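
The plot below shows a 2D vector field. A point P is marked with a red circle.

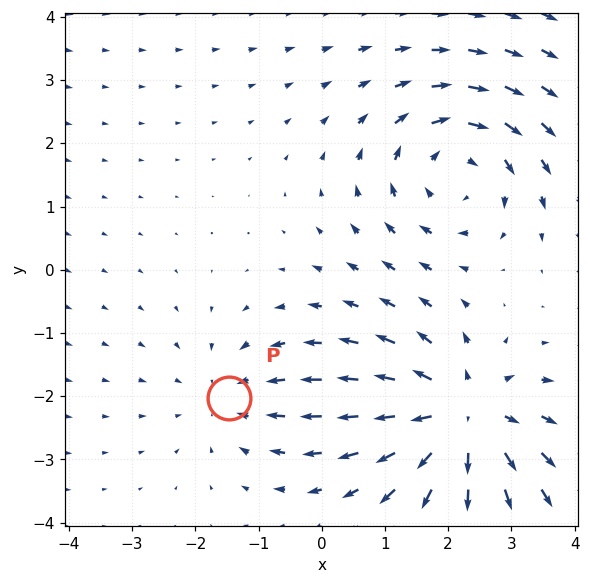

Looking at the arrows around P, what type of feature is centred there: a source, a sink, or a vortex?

At P (-1.5, -2.0) the arrows converge inward. Divergence about -2, curl ≈0 — negative divergence with near-zero curl is a sink.

sink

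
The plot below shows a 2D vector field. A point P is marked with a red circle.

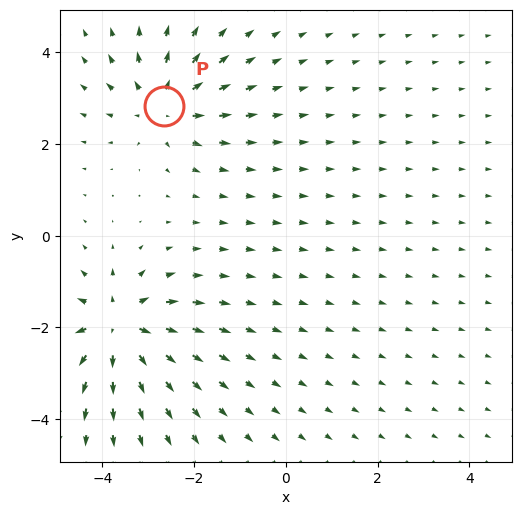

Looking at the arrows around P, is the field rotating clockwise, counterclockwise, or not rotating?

Near P at (-2.7, 2.8) the arrows show no circulation. The curl there is ≈0.

not rotating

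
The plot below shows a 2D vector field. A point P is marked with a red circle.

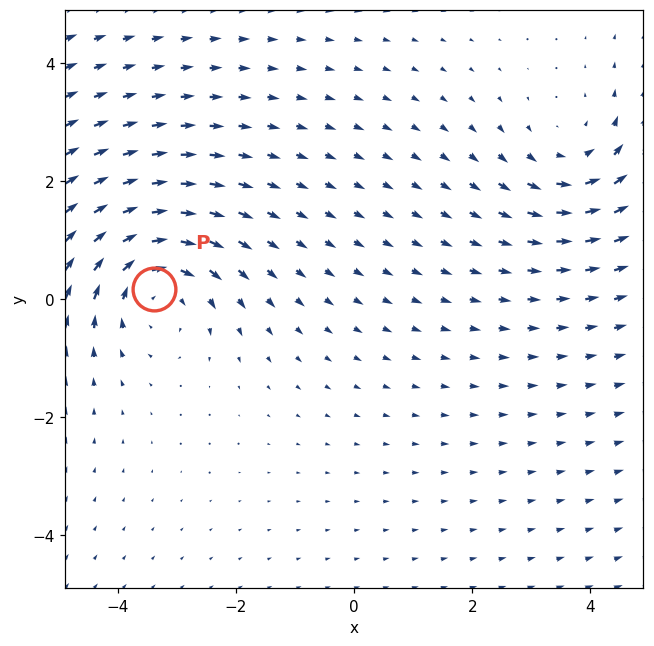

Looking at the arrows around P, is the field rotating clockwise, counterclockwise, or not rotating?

Near P at (-3.4, 0.2) the arrows circulate clockwise. The curl (z-component) there is about -4; negative curl means clockwise rotation.

clockwise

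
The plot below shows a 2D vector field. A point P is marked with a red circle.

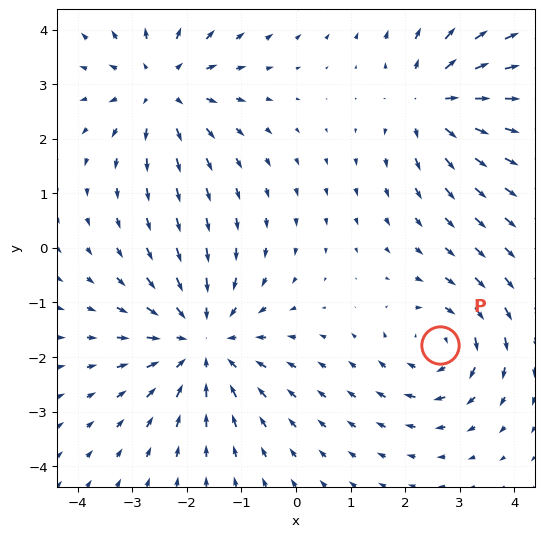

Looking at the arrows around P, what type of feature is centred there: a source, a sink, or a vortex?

At P (2.6, -1.8) the arrows circulate clockwise. Divergence ≈0, curl about -4 — near-zero divergence with nonzero curl is a vortex.

vortex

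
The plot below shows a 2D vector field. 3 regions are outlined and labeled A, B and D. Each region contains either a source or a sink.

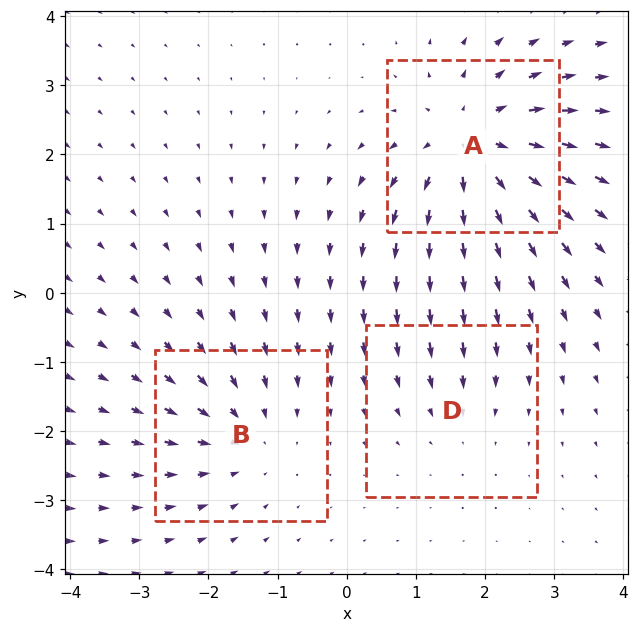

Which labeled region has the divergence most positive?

Divergence at each region's feature centre — A: about +5, B: about -3, D: about -2. Region A is most positive.

A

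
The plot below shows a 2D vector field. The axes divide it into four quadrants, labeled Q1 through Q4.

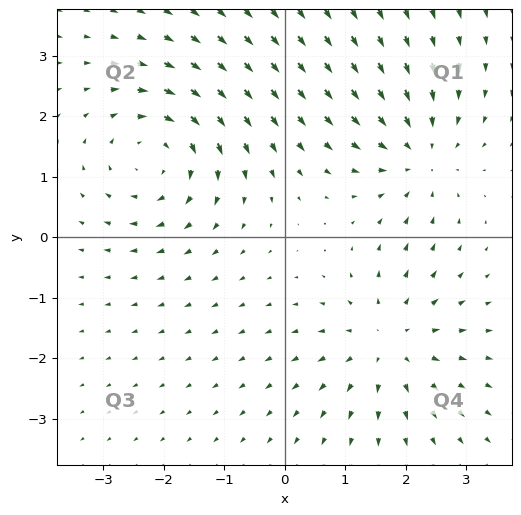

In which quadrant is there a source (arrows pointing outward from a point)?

The source sits at approximately (1.7, -1.7), which lies in quadrant Q4. The divergence there is about +3, positive as expected for a source.

Q4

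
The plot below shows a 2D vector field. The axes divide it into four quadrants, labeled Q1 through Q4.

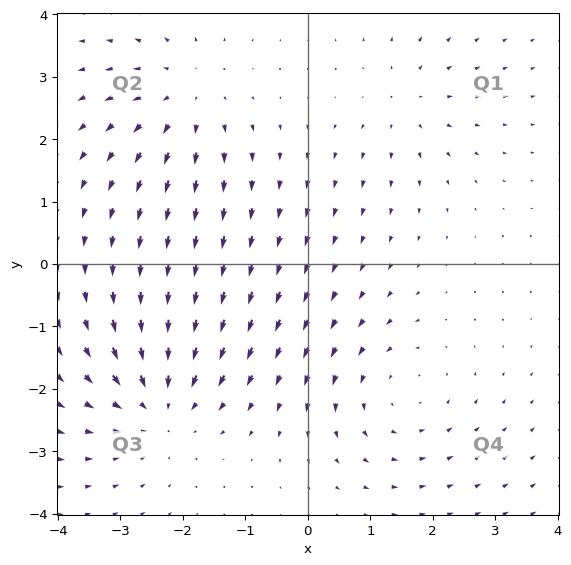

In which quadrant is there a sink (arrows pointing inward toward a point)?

The sink sits at approximately (-2.4, -2.2), which lies in quadrant Q3. The divergence there is about -5, negative as expected for a sink.

Q3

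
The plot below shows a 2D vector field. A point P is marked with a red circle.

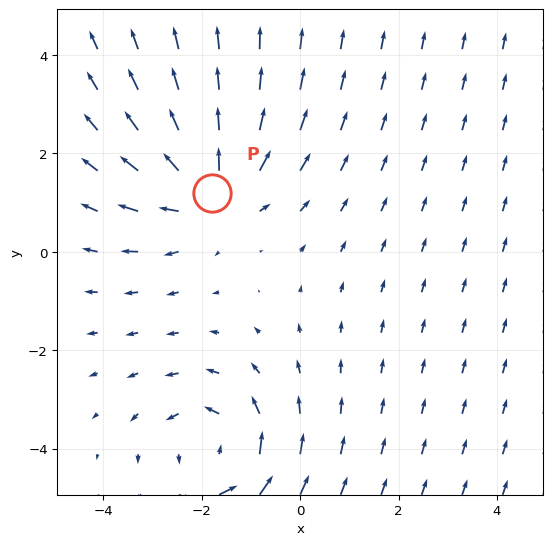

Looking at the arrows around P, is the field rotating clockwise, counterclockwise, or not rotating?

Near P at (-1.8, 1.2) the arrows show no circulation. The curl there is ≈0.

not rotating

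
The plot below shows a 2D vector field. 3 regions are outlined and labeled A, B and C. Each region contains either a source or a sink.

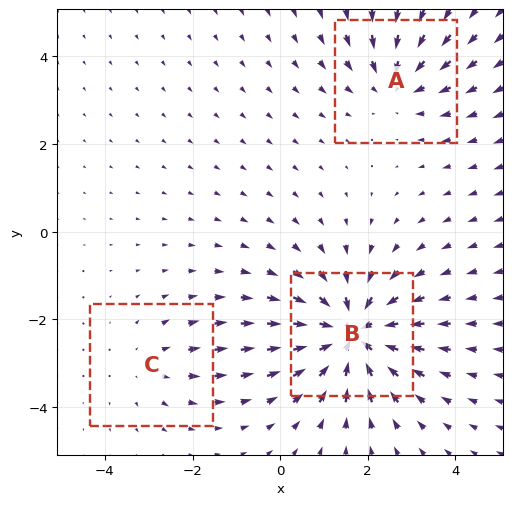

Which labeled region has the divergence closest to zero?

C

Divergence at each region's feature centre — A: about -3, B: about -5, C: about +2. Region C is closest to zero.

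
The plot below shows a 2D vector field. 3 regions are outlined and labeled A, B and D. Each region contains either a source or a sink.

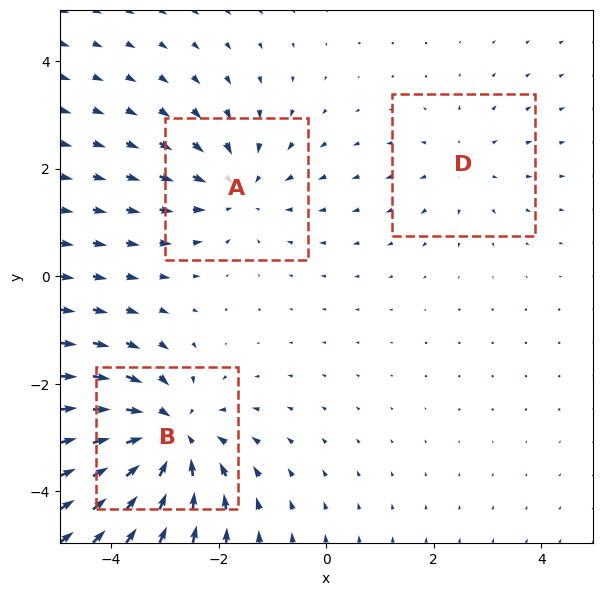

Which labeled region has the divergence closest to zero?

D

Divergence at each region's feature centre — A: about -3, B: about -5, D: about +2. Region D is closest to zero.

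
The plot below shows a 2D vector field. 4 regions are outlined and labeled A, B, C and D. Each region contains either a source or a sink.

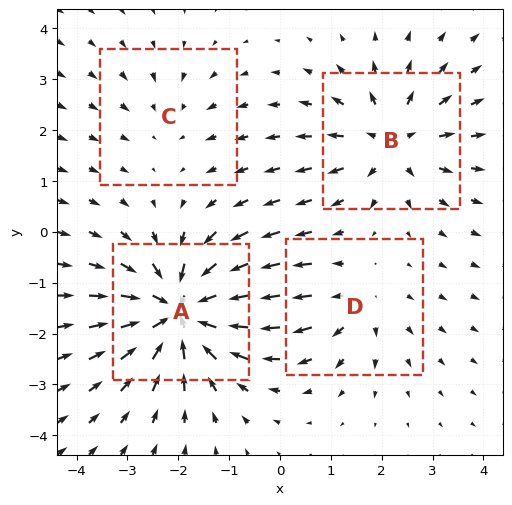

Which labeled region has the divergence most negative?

A

Divergence at each region's feature centre — A: about -7, B: about +5, C: about -2, D: about +3. Region A is most negative.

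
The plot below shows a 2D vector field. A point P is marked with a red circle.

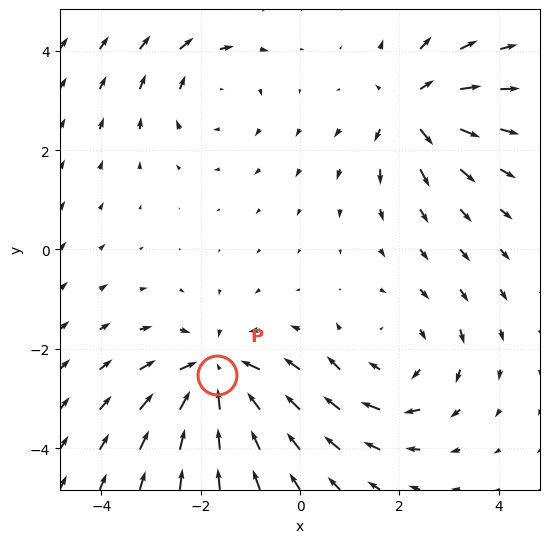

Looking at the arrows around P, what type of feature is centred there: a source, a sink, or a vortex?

sink

At P (-1.7, -2.5) the arrows converge inward. Divergence about -5, curl ≈0 — negative divergence with near-zero curl is a sink.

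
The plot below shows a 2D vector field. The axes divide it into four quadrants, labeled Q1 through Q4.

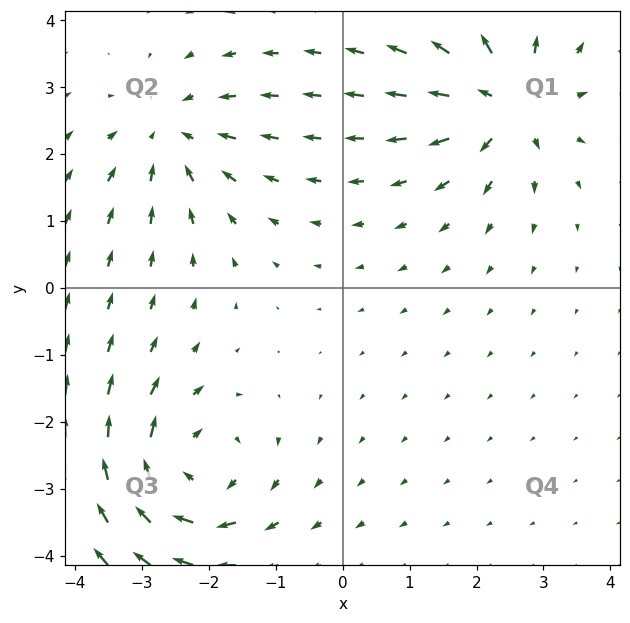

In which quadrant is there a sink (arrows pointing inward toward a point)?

Q2

The sink sits at approximately (-2.5, 2.3), which lies in quadrant Q2. The divergence there is about -4, negative as expected for a sink.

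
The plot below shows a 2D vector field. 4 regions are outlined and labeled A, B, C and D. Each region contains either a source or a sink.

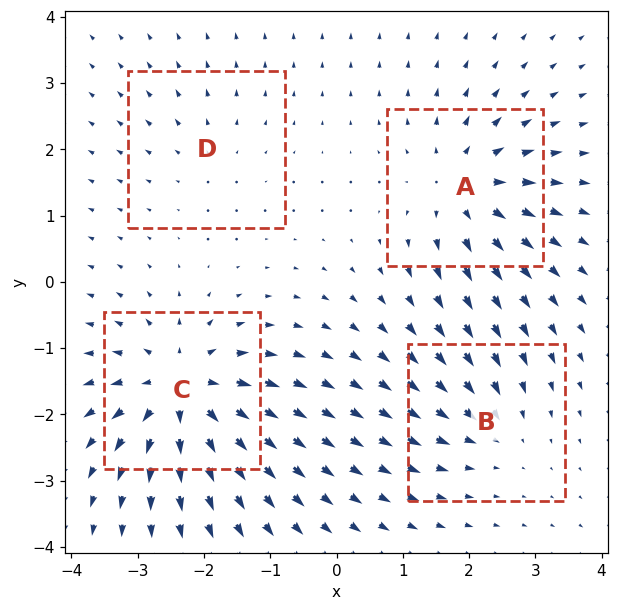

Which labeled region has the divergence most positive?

Divergence at each region's feature centre — A: about +7, B: about -4, C: about +9, D: about +3. Region C is most positive.

C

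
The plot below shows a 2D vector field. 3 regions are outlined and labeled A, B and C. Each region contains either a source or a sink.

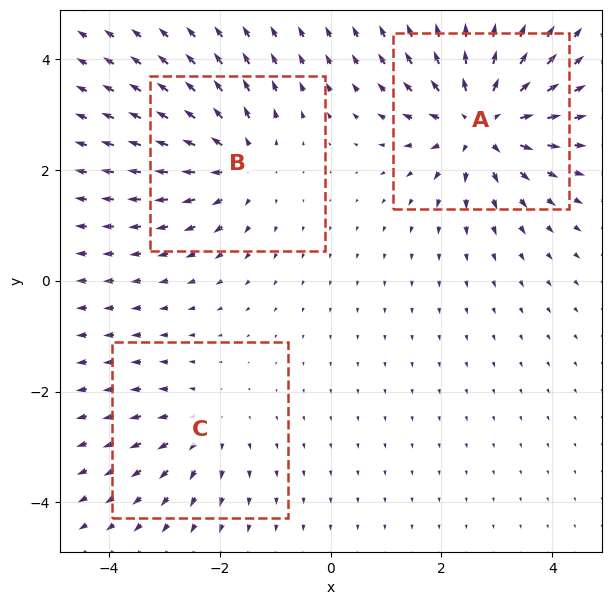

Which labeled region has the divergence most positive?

Divergence at each region's feature centre — A: about +5, B: about +3, C: about +2. Region A is most positive.

A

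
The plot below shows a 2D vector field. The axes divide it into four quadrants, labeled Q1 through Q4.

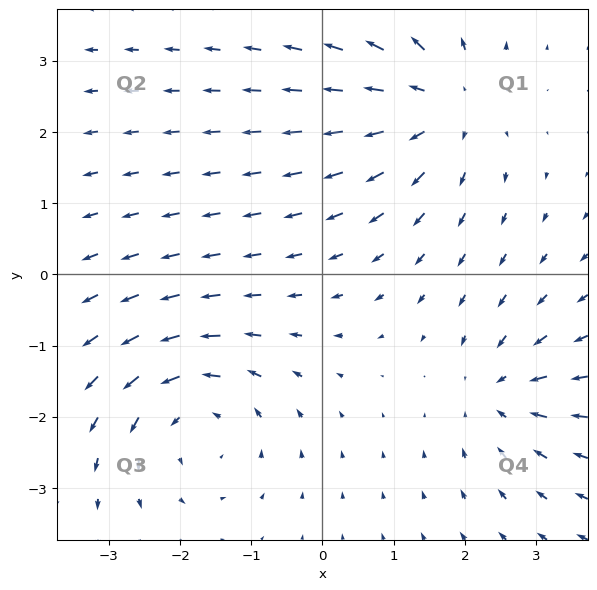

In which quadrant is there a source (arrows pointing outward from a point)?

Q1

The source sits at approximately (1.7, 2.4), which lies in quadrant Q1. The divergence there is about +4, positive as expected for a source.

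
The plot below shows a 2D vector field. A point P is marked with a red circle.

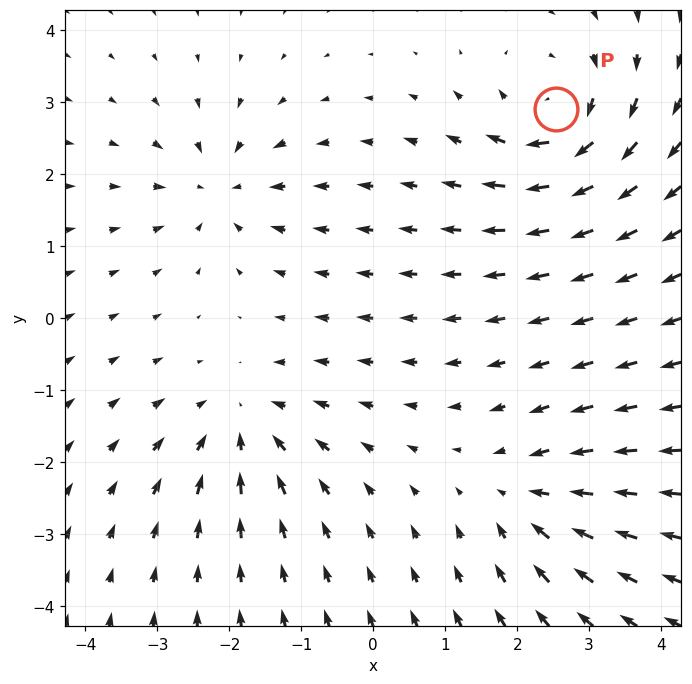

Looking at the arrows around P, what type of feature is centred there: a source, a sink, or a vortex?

vortex

At P (2.5, 2.9) the arrows circulate clockwise. Divergence ≈0, curl about -6 — near-zero divergence with nonzero curl is a vortex.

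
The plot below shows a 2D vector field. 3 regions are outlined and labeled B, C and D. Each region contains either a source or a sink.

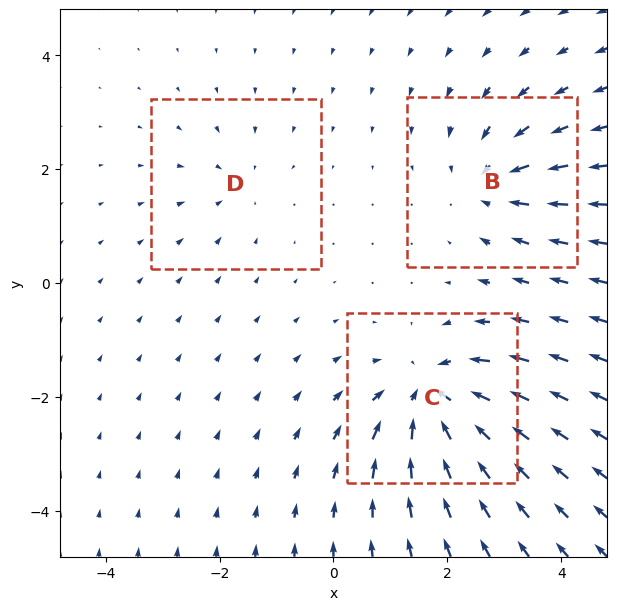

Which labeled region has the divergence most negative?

Divergence at each region's feature centre — B: about -4, C: about -6, D: about -2. Region C is most negative.

C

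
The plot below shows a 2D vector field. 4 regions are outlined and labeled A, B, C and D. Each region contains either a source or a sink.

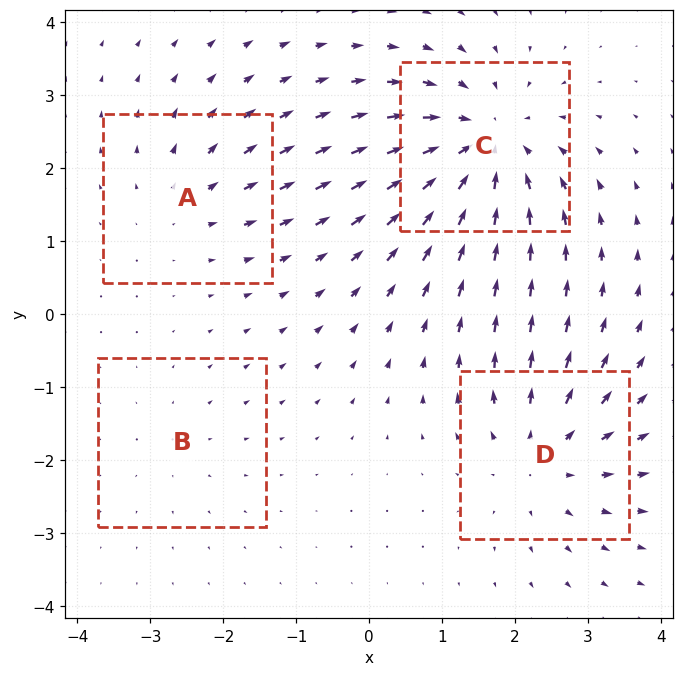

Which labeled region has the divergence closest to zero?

B

Divergence at each region's feature centre — A: about +3, B: about +2, C: about -7, D: about +5. Region B is closest to zero.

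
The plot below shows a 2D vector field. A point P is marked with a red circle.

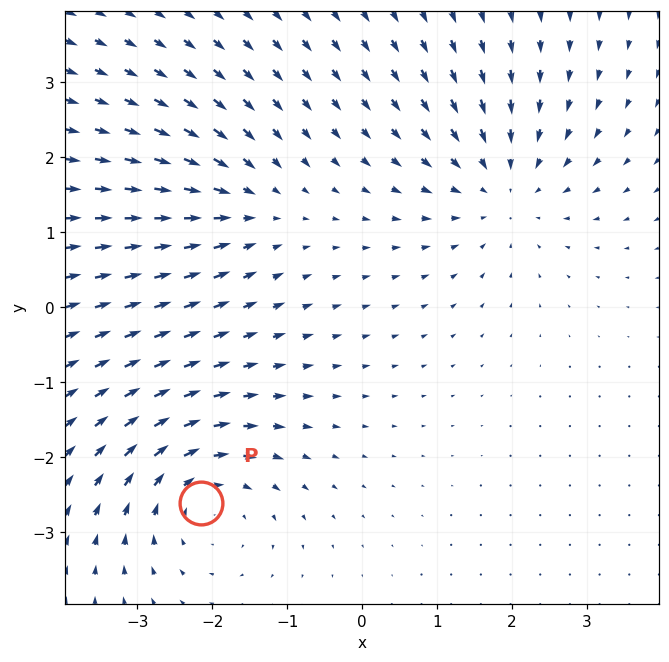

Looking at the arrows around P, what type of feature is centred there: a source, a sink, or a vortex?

vortex

At P (-2.1, -2.6) the arrows circulate clockwise. Divergence ≈0, curl about -4 — near-zero divergence with nonzero curl is a vortex.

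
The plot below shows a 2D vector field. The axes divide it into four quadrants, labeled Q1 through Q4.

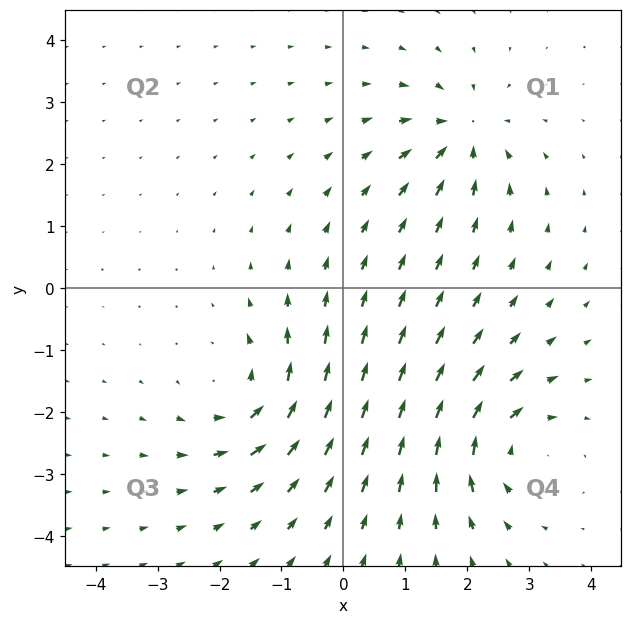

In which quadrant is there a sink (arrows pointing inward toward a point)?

The sink sits at approximately (1.9, 2.5), which lies in quadrant Q1. The divergence there is about -6, negative as expected for a sink.

Q1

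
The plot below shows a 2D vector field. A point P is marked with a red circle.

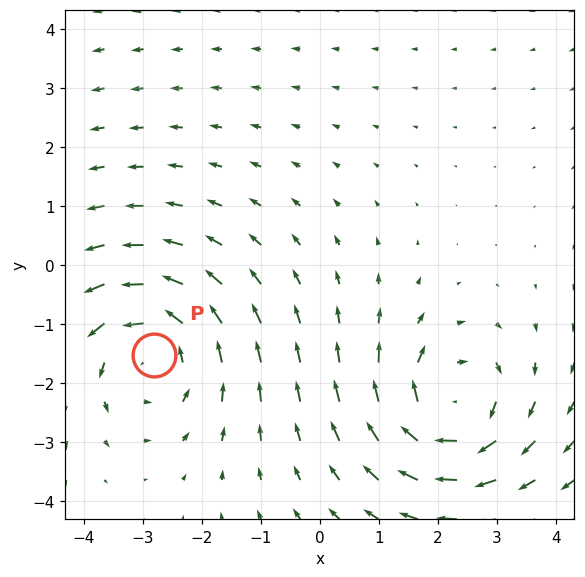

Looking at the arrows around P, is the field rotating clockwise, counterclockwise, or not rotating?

counterclockwise

Near P at (-2.8, -1.5) the arrows circulate counterclockwise. The curl (z-component) there is about +4; positive curl means counterclockwise rotation.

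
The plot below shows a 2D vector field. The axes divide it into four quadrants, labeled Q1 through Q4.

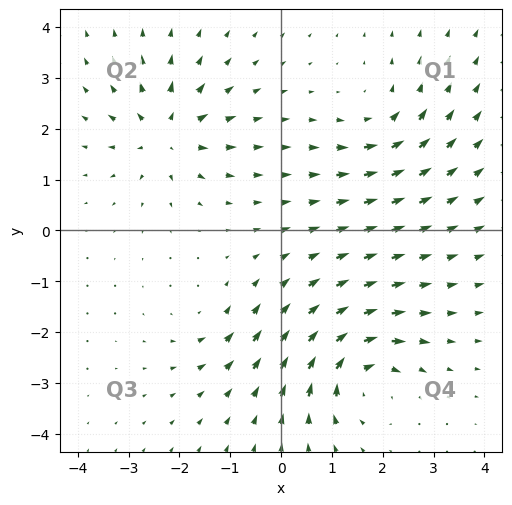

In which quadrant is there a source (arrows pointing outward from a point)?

The source sits at approximately (-2.3, 1.9), which lies in quadrant Q2. The divergence there is about +6, positive as expected for a source.

Q2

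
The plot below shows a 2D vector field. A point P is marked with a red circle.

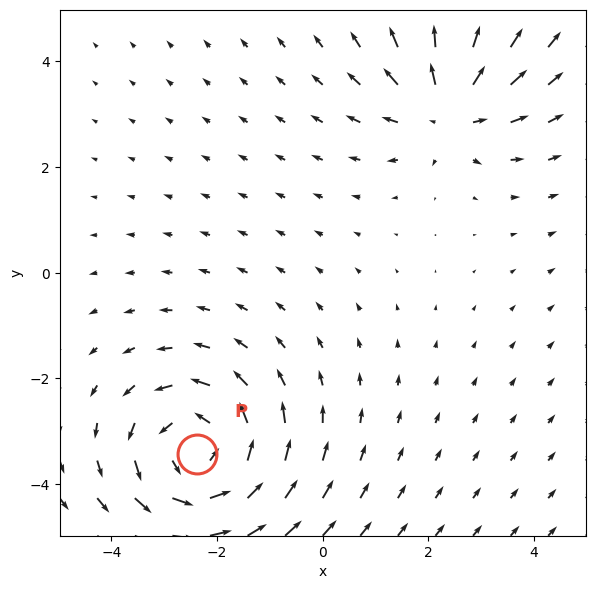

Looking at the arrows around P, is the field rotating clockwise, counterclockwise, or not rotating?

counterclockwise

Near P at (-2.4, -3.4) the arrows circulate counterclockwise. The curl (z-component) there is about +3; positive curl means counterclockwise rotation.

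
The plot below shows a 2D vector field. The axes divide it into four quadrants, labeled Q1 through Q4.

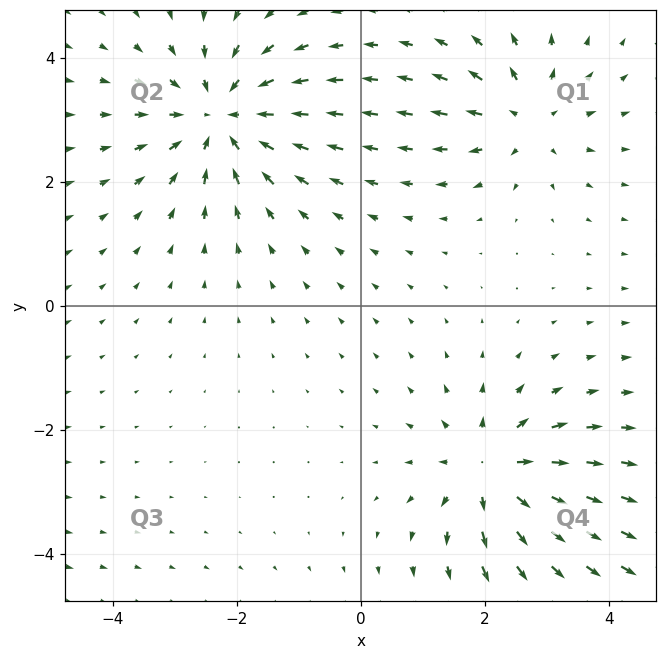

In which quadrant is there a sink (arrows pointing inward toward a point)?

Q2

The sink sits at approximately (-2.2, 3.0), which lies in quadrant Q2. The divergence there is about -4, negative as expected for a sink.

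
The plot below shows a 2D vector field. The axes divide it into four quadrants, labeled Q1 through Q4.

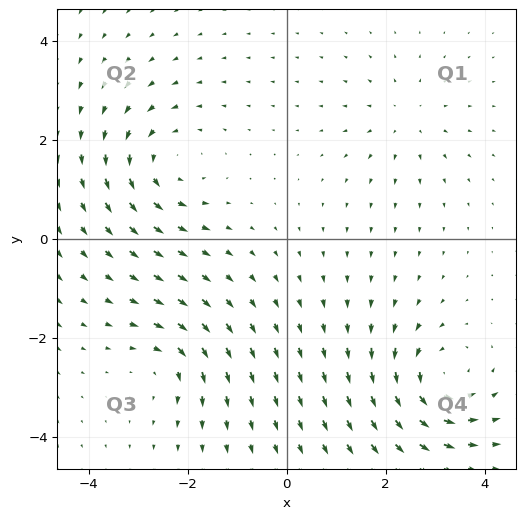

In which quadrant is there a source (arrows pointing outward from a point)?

The source sits at approximately (2.4, 2.4), which lies in quadrant Q1. The divergence there is about +3, positive as expected for a source.

Q1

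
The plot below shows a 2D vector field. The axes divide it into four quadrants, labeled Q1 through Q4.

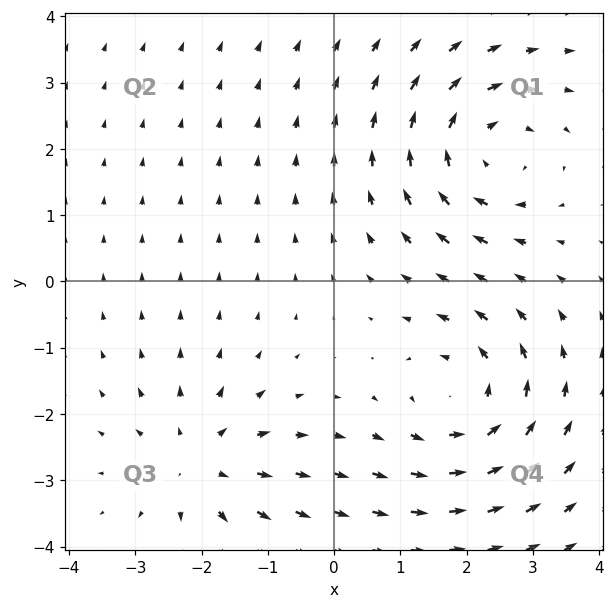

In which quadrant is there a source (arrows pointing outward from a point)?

The source sits at approximately (-2.0, -2.7), which lies in quadrant Q3. The divergence there is about +3, positive as expected for a source.

Q3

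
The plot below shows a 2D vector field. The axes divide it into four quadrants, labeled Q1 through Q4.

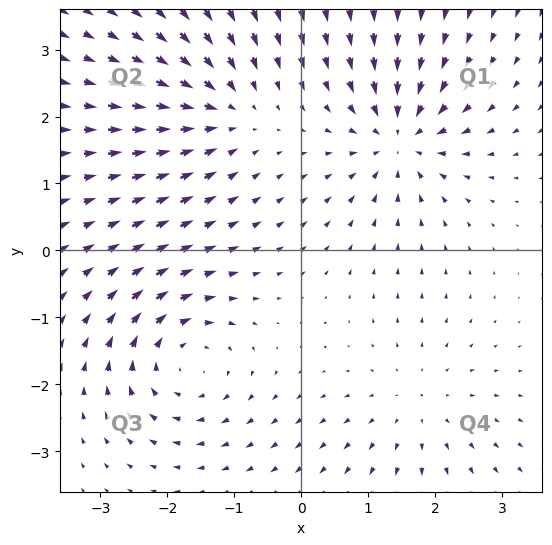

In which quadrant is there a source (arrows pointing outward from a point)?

Q4

The source sits at approximately (1.7, -2.3), which lies in quadrant Q4. The divergence there is about +3, positive as expected for a source.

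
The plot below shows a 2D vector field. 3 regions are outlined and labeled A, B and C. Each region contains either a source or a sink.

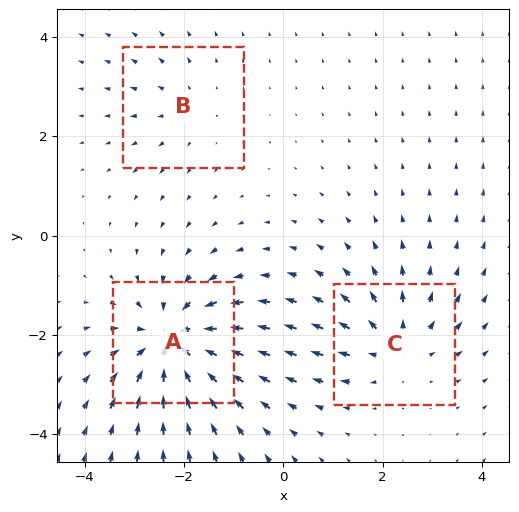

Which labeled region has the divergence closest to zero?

B

Divergence at each region's feature centre — A: about -5, B: about +2, C: about +3. Region B is closest to zero.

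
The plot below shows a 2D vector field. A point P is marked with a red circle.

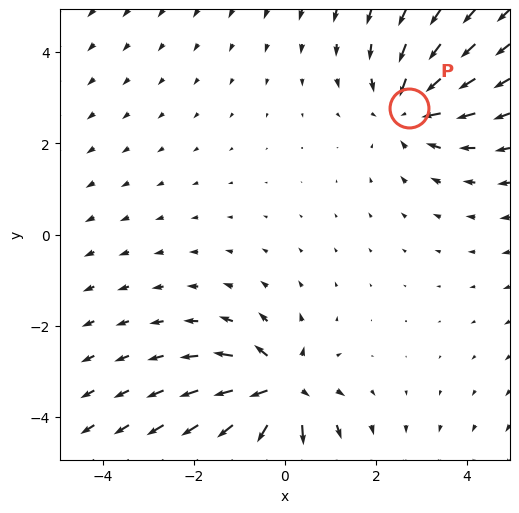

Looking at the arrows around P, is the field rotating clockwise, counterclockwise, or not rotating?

Near P at (2.7, 2.8) the arrows show no circulation. The curl there is ≈0.

not rotating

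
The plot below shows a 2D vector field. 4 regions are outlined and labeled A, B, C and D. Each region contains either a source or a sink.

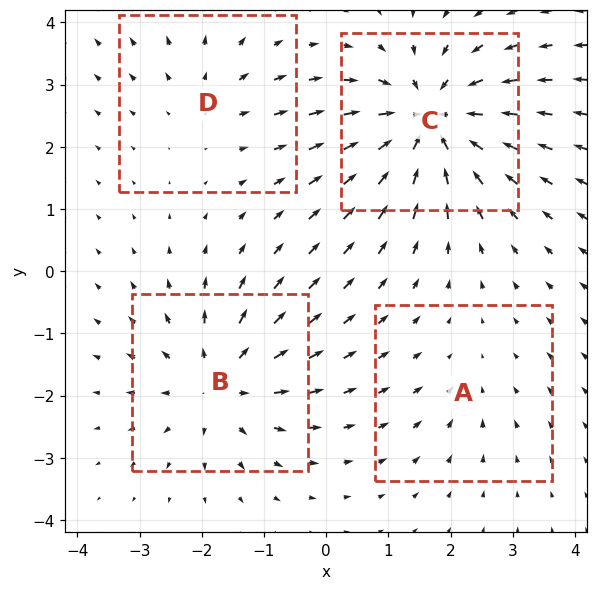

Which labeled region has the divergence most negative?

C

Divergence at each region's feature centre — A: about -2, B: about +5, C: about -7, D: about +3. Region C is most negative.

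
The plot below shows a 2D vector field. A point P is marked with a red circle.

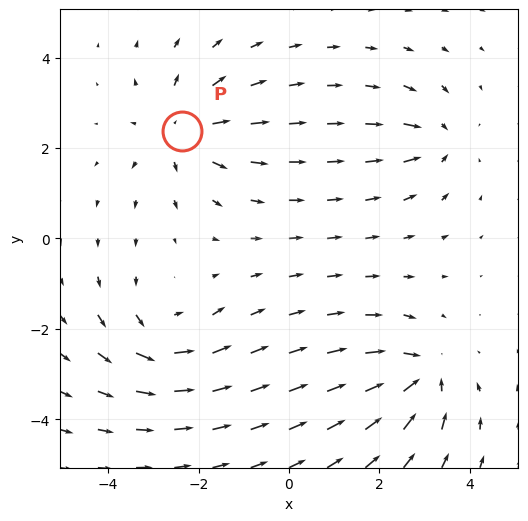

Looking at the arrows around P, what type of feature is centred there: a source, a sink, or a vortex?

source

At P (-2.4, 2.4) the arrows spread outward. Divergence about +4, curl ≈0 — positive divergence with near-zero curl is a source.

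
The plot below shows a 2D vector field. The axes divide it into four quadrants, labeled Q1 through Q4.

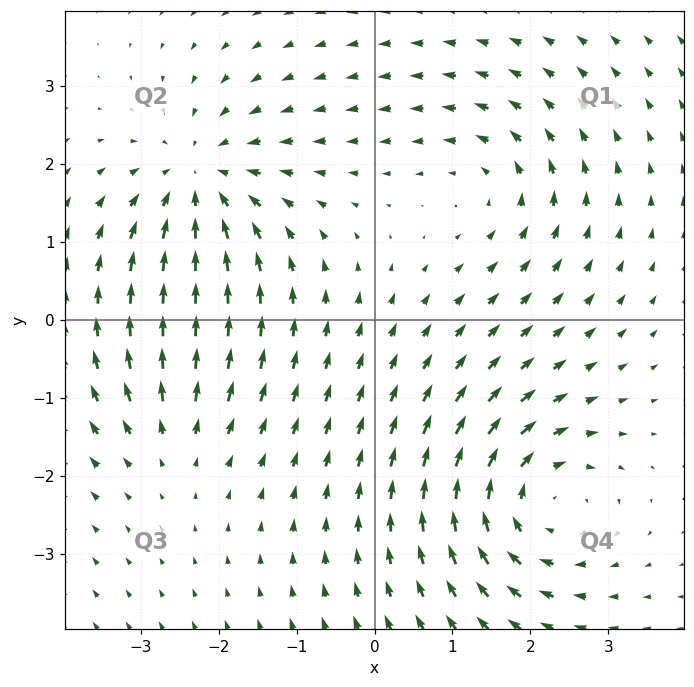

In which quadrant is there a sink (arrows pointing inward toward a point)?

The sink sits at approximately (-2.2, 1.8), which lies in quadrant Q2. The divergence there is about -5, negative as expected for a sink.

Q2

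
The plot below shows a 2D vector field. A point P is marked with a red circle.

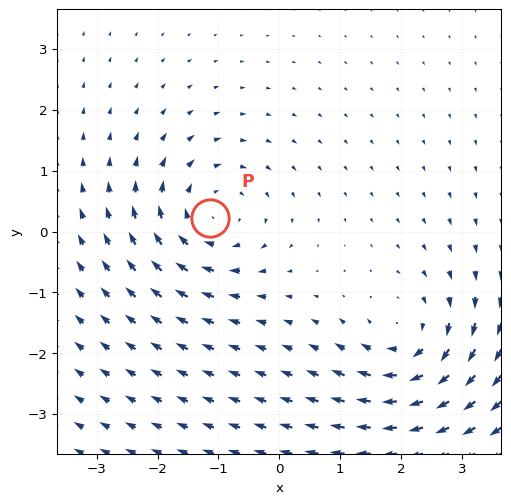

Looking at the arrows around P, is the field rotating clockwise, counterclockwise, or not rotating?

Near P at (-1.1, 0.2) the arrows circulate clockwise. The curl (z-component) there is about -5; negative curl means clockwise rotation.

clockwise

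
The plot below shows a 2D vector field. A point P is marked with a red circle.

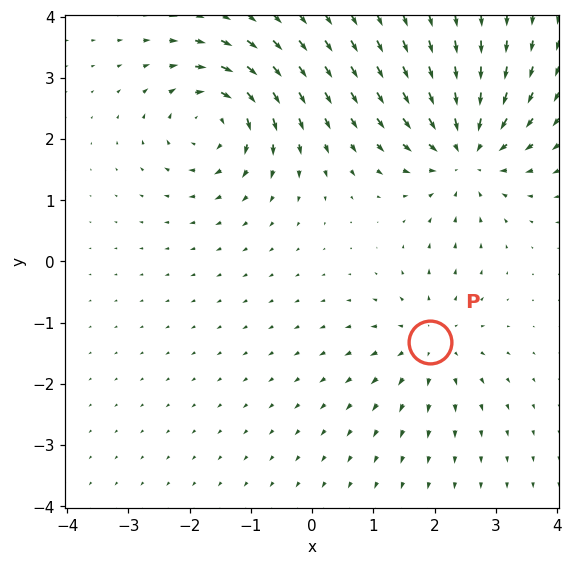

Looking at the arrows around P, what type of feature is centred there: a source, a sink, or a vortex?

At P (1.9, -1.3) the arrows spread outward. Divergence about +3, curl ≈0 — positive divergence with near-zero curl is a source.

source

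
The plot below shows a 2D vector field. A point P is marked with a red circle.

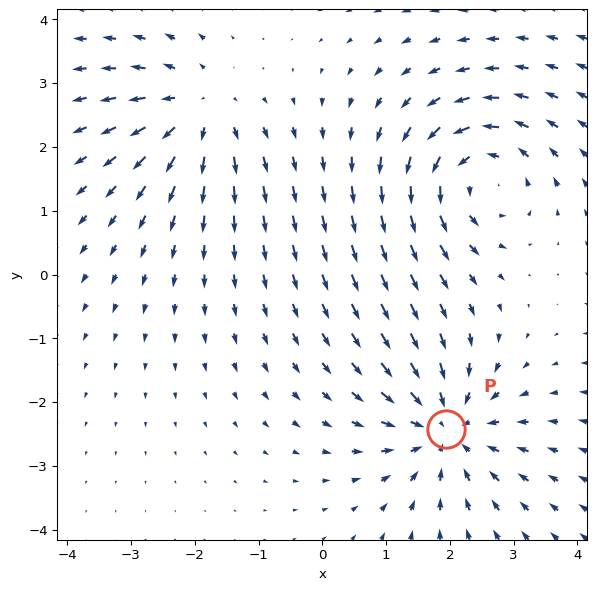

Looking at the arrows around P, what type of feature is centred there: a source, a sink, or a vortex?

At P (1.9, -2.4) the arrows converge inward. Divergence about -6, curl ≈0 — negative divergence with near-zero curl is a sink.

sink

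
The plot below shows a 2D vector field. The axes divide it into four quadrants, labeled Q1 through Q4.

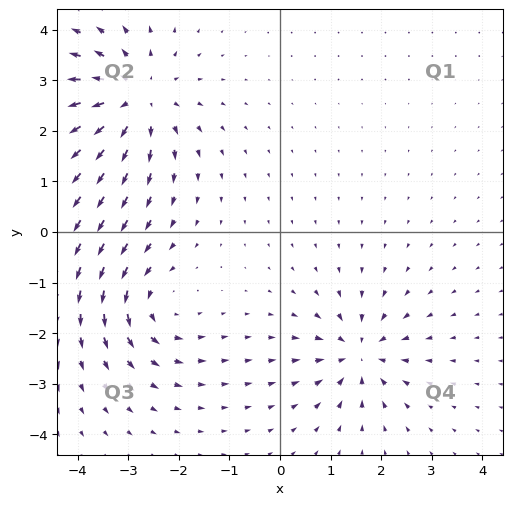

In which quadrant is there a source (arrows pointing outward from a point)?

Q2

The source sits at approximately (-2.8, 2.6), which lies in quadrant Q2. The divergence there is about +4, positive as expected for a source.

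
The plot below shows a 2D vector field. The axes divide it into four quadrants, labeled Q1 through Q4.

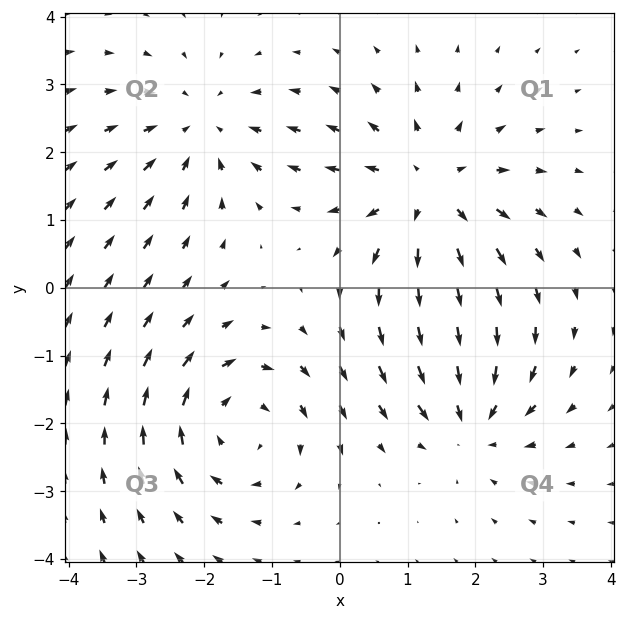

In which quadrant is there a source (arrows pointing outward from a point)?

Q1

The source sits at approximately (1.3, 1.4), which lies in quadrant Q1. The divergence there is about +4, positive as expected for a source.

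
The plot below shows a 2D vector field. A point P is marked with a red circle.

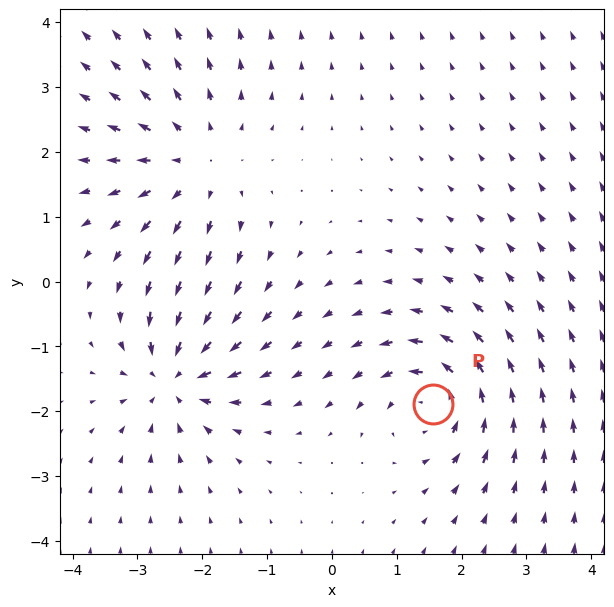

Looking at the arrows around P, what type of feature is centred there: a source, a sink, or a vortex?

At P (1.6, -1.9) the arrows circulate counterclockwise. Divergence ≈0, curl about +4 — near-zero divergence with nonzero curl is a vortex.

vortex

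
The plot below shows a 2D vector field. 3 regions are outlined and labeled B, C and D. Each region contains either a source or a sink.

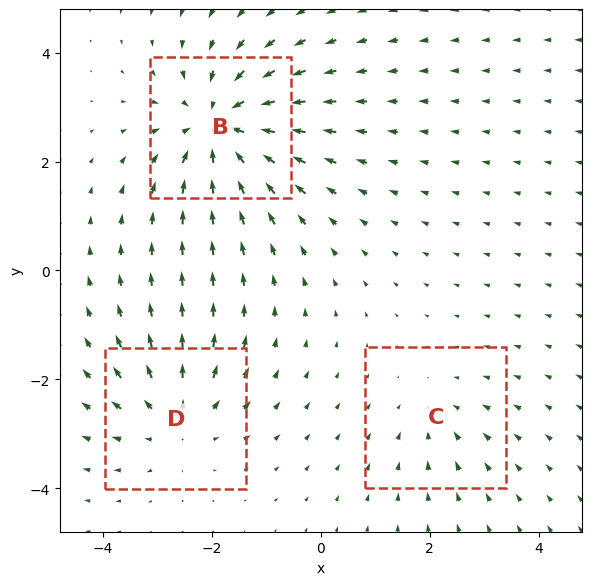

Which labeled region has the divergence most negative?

Divergence at each region's feature centre — B: about -5, C: about -2, D: about +3. Region B is most negative.

B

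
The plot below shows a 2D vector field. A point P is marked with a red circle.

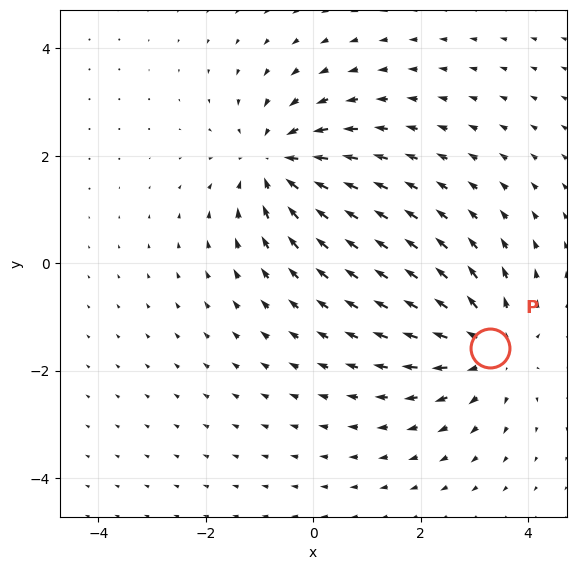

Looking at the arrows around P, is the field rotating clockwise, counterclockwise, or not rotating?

Near P at (3.3, -1.6) the arrows show no circulation. The curl there is ≈0.

not rotating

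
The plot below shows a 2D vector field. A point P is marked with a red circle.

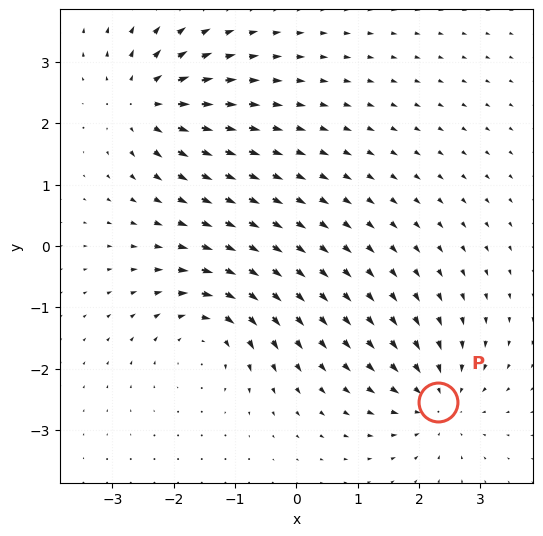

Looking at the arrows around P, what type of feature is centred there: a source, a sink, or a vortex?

At P (2.3, -2.5) the arrows converge inward. Divergence about -5, curl ≈0 — negative divergence with near-zero curl is a sink.

sink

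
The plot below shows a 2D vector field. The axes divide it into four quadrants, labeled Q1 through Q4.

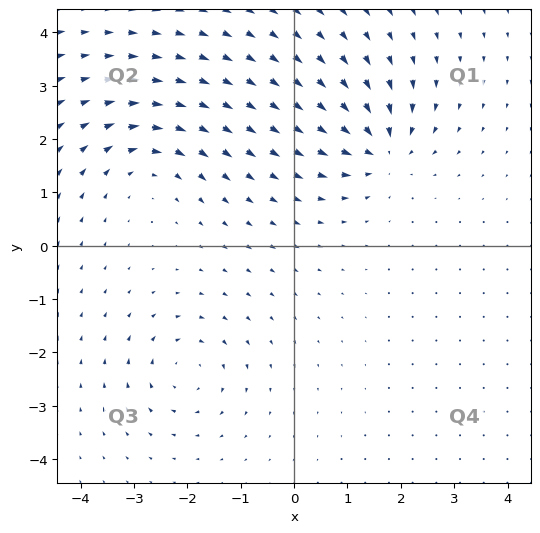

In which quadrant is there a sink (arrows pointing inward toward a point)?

The sink sits at approximately (1.6, 1.8), which lies in quadrant Q1. The divergence there is about -6, negative as expected for a sink.

Q1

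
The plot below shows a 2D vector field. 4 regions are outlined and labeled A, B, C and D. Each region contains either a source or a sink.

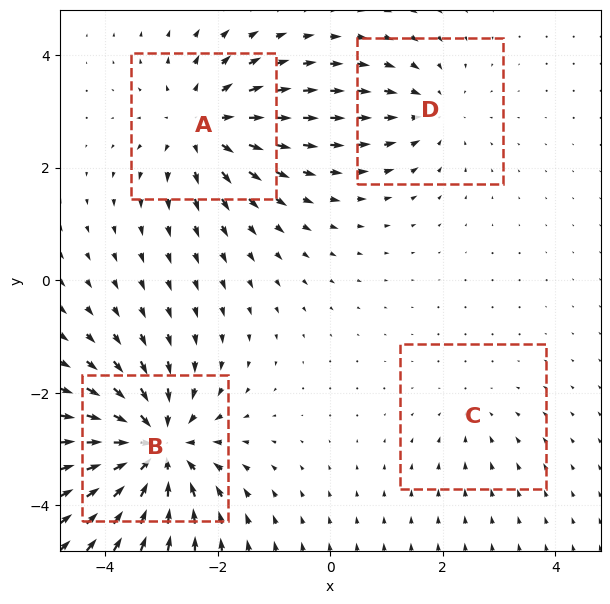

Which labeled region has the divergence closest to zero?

C

Divergence at each region's feature centre — A: about +5, B: about -7, C: about -2, D: about -3. Region C is closest to zero.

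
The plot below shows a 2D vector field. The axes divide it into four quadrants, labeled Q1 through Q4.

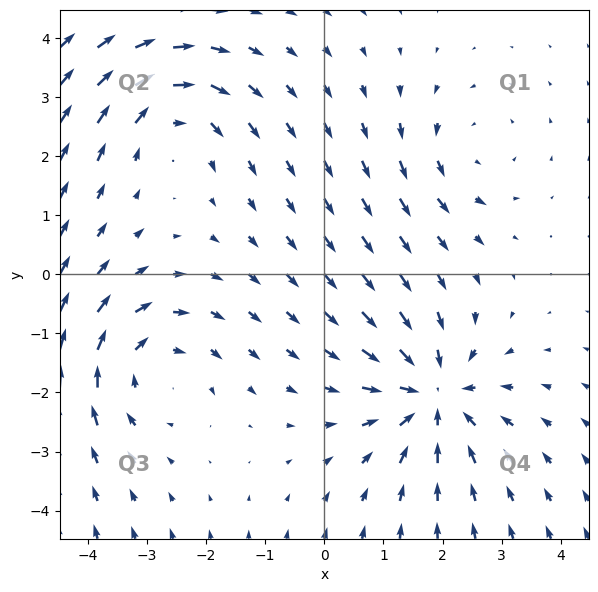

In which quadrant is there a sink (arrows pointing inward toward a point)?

The sink sits at approximately (1.8, -2.0), which lies in quadrant Q4. The divergence there is about -5, negative as expected for a sink.

Q4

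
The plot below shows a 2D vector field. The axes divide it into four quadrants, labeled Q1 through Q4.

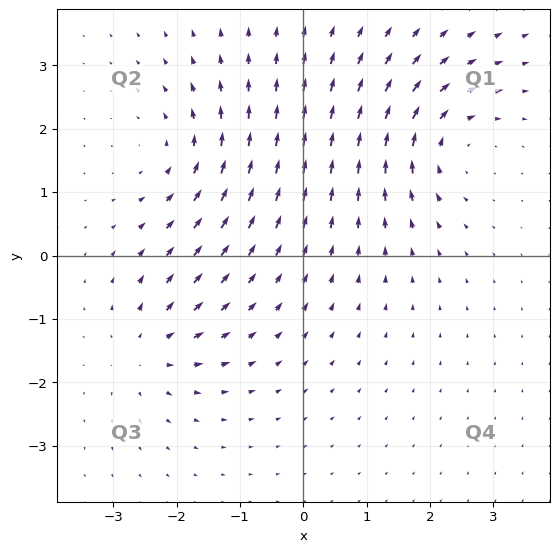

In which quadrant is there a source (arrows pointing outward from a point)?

Q3

The source sits at approximately (-2.5, -1.5), which lies in quadrant Q3. The divergence there is about +4, positive as expected for a source.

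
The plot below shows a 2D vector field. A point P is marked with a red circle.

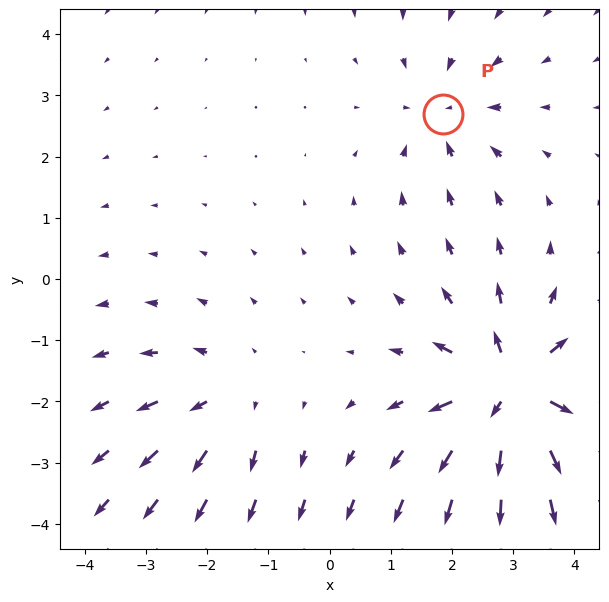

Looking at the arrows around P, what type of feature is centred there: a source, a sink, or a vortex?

sink

At P (1.8, 2.7) the arrows converge inward. Divergence about -3, curl ≈0 — negative divergence with near-zero curl is a sink.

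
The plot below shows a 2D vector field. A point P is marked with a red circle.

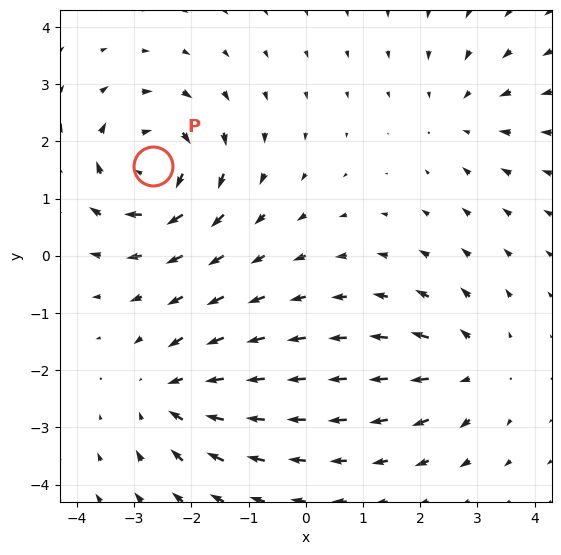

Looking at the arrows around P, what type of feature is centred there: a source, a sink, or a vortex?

vortex

At P (-2.7, 1.6) the arrows circulate clockwise. Divergence ≈0, curl about -5 — near-zero divergence with nonzero curl is a vortex.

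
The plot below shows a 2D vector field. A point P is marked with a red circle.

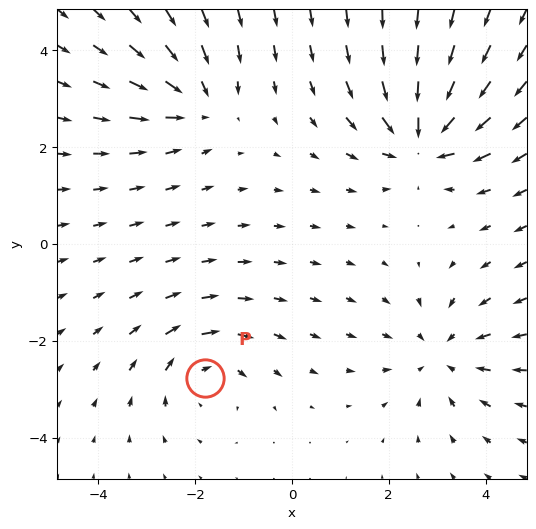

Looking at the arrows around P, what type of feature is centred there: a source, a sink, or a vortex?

vortex

At P (-1.8, -2.8) the arrows circulate clockwise. Divergence ≈0, curl about -4 — near-zero divergence with nonzero curl is a vortex.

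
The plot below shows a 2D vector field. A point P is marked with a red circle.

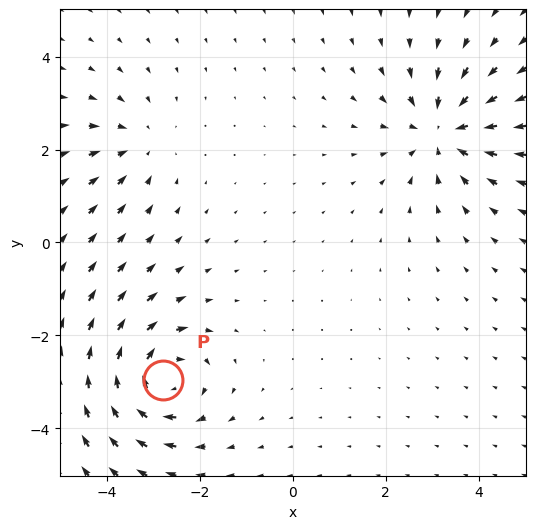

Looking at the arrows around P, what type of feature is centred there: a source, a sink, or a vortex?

At P (-2.8, -3.0) the arrows circulate clockwise. Divergence ≈0, curl about -5 — near-zero divergence with nonzero curl is a vortex.

vortex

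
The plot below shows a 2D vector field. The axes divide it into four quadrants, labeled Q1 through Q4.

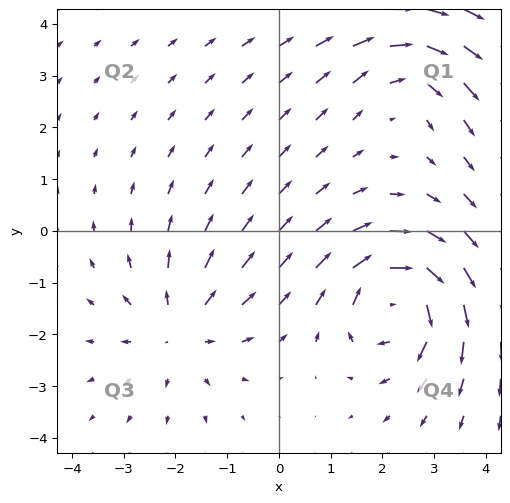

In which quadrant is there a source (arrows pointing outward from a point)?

The source sits at approximately (-1.9, -1.9), which lies in quadrant Q3. The divergence there is about +3, positive as expected for a source.

Q3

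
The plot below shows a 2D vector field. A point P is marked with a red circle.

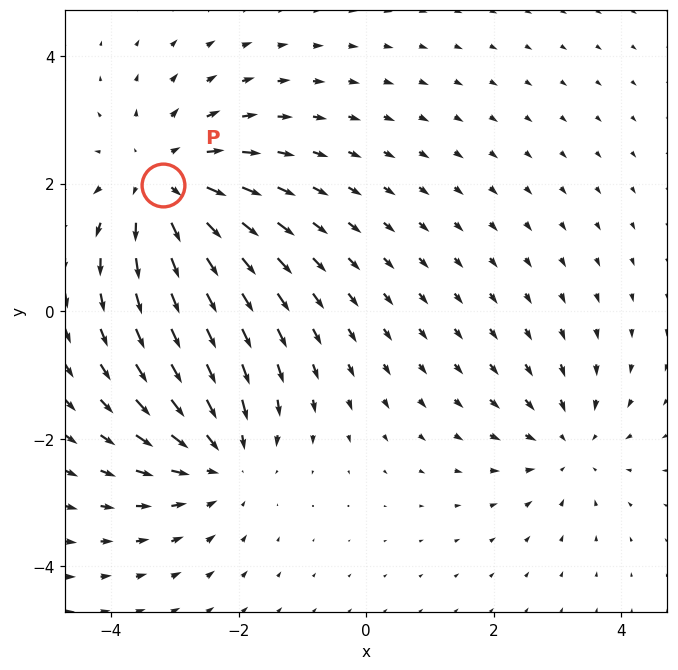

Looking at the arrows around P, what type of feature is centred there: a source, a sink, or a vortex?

At P (-3.2, 2.0) the arrows spread outward. Divergence about +4, curl ≈0 — positive divergence with near-zero curl is a source.

source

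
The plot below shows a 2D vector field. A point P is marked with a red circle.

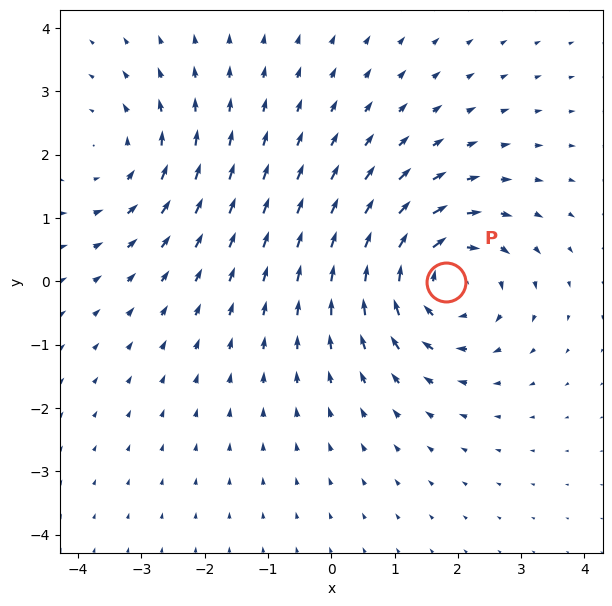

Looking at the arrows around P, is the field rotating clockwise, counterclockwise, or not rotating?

clockwise

Near P at (1.8, -0.0) the arrows circulate clockwise. The curl (z-component) there is about -5; negative curl means clockwise rotation.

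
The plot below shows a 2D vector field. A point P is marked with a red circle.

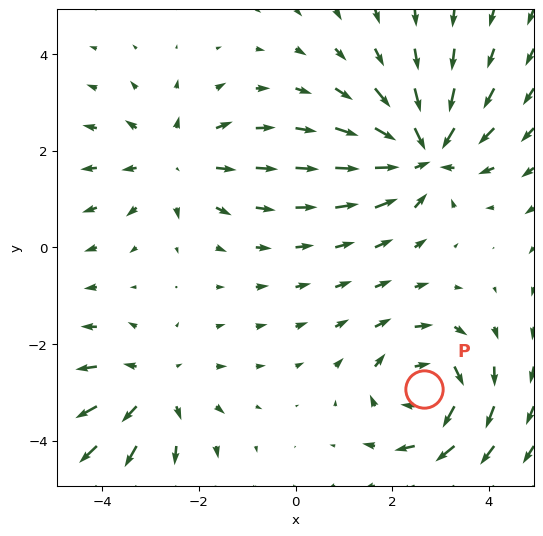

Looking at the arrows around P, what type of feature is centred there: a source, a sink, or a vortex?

vortex

At P (2.7, -2.9) the arrows circulate clockwise. Divergence ≈0, curl about -4 — near-zero divergence with nonzero curl is a vortex.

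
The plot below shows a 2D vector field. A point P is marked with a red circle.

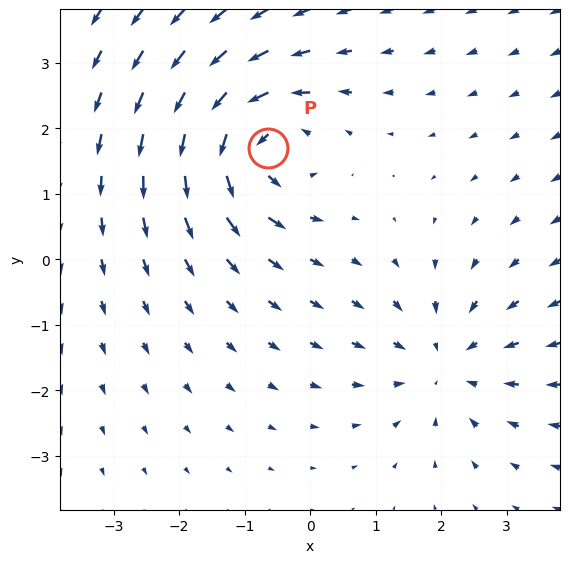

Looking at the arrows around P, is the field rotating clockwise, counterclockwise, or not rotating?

counterclockwise

Near P at (-0.6, 1.7) the arrows circulate counterclockwise. The curl (z-component) there is about +4; positive curl means counterclockwise rotation.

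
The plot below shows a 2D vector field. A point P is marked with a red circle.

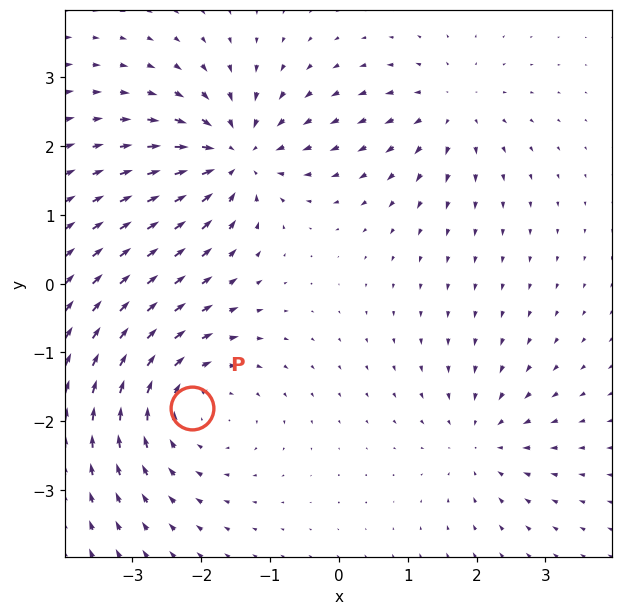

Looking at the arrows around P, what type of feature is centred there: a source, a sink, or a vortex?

vortex

At P (-2.1, -1.8) the arrows circulate clockwise. Divergence ≈0, curl about -4 — near-zero divergence with nonzero curl is a vortex.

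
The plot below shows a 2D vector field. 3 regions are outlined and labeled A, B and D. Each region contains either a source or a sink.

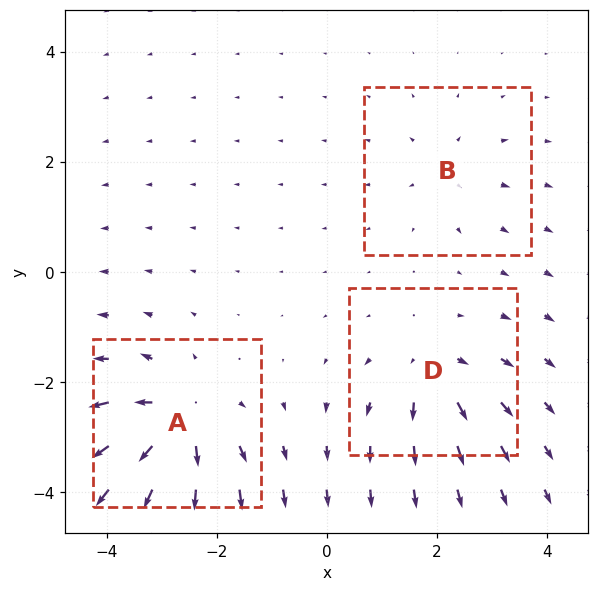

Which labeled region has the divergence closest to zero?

Divergence at each region's feature centre — A: about +6, B: about +2, D: about +4. Region B is closest to zero.

B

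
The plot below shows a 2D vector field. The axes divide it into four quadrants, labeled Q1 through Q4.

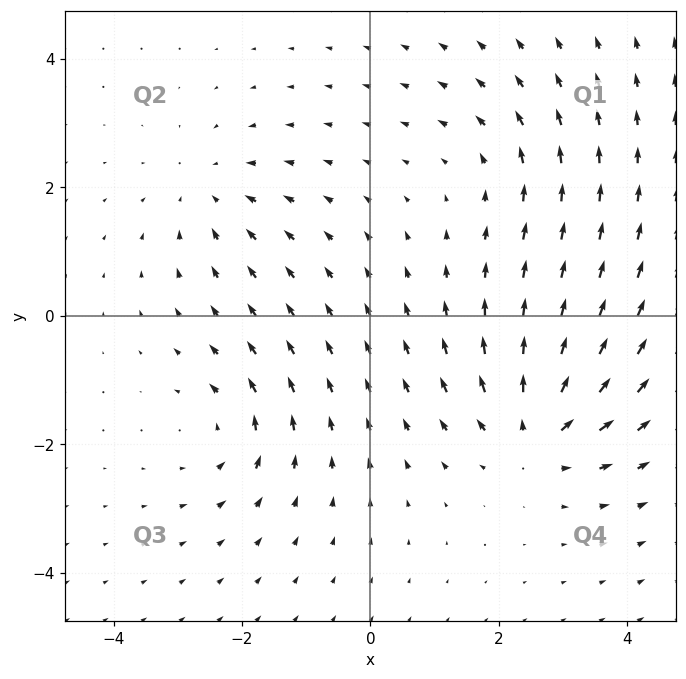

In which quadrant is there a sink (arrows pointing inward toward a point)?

Q2

The sink sits at approximately (-2.5, 1.9), which lies in quadrant Q2. The divergence there is about -3, negative as expected for a sink.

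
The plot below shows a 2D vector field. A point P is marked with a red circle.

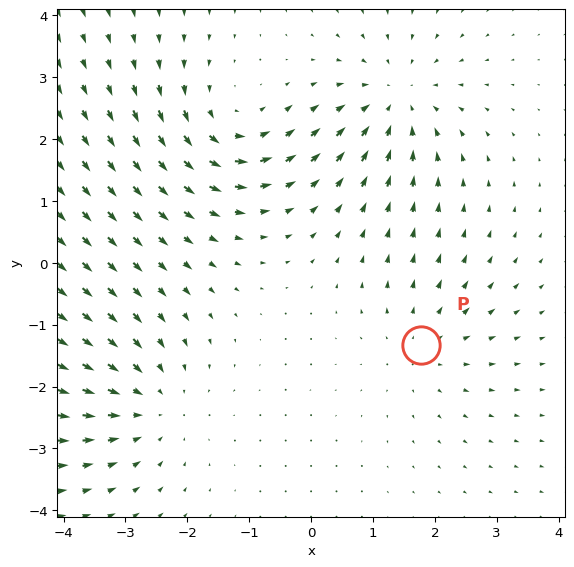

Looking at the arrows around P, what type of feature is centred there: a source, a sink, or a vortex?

At P (1.8, -1.3) the arrows spread outward. Divergence about +2, curl ≈0 — positive divergence with near-zero curl is a source.

source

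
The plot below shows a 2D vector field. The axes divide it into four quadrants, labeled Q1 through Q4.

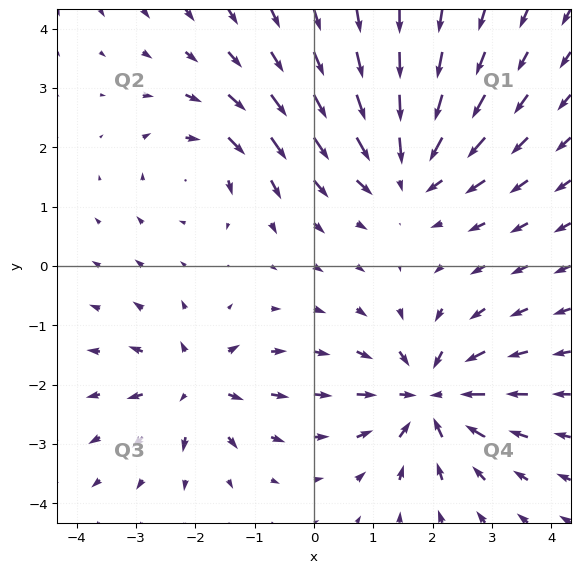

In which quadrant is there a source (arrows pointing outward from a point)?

Q3

The source sits at approximately (-2.0, -2.0), which lies in quadrant Q3. The divergence there is about +5, positive as expected for a source.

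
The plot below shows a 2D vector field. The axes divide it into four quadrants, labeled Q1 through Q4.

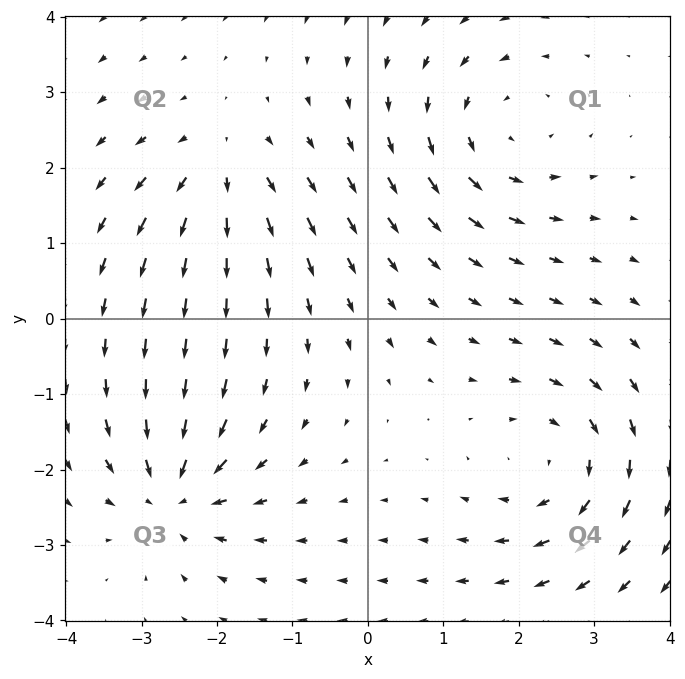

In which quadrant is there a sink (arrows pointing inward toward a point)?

Q3

The sink sits at approximately (-2.6, -2.3), which lies in quadrant Q3. The divergence there is about -5, negative as expected for a sink.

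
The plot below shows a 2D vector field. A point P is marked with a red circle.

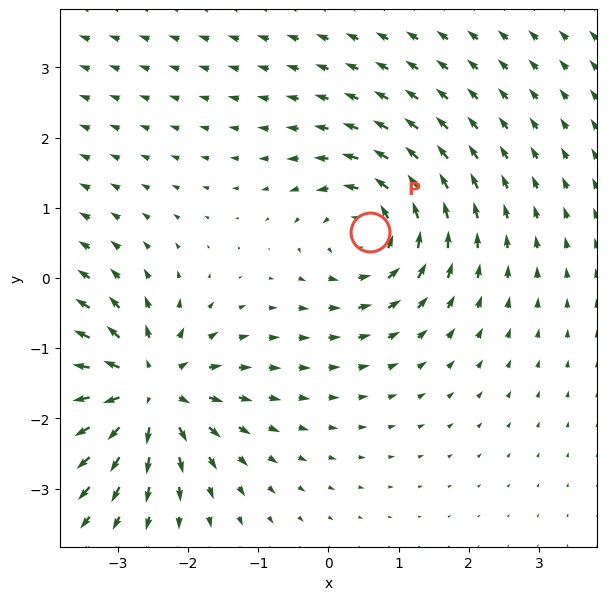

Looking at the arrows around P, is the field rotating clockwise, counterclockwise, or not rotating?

Near P at (0.6, 0.7) the arrows circulate counterclockwise. The curl (z-component) there is about +4; positive curl means counterclockwise rotation.

counterclockwise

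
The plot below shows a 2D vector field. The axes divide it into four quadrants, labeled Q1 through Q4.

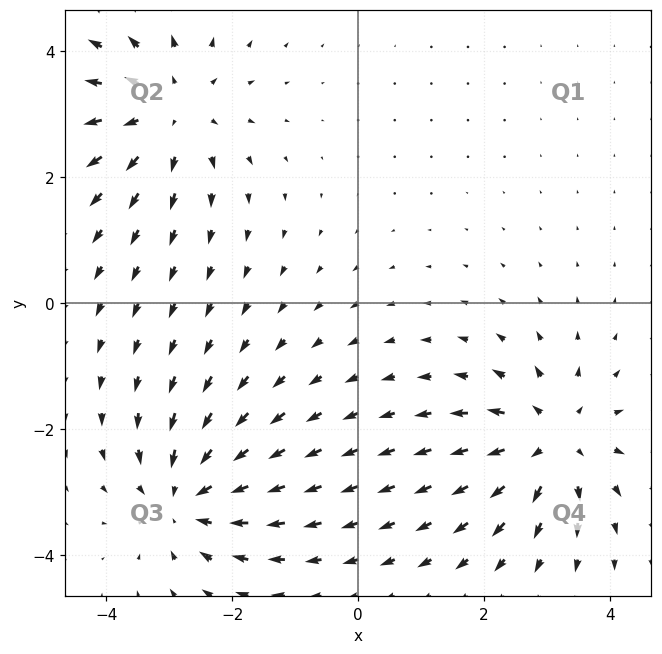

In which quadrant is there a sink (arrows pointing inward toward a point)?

Q3

The sink sits at approximately (-2.7, -3.1), which lies in quadrant Q3. The divergence there is about -4, negative as expected for a sink.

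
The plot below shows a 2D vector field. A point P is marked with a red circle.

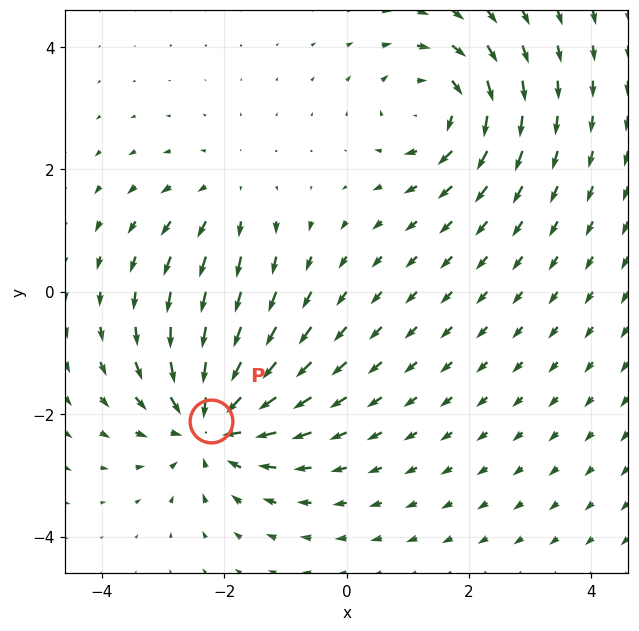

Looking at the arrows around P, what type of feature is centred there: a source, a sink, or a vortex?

At P (-2.2, -2.1) the arrows converge inward. Divergence about -5, curl ≈0 — negative divergence with near-zero curl is a sink.

sink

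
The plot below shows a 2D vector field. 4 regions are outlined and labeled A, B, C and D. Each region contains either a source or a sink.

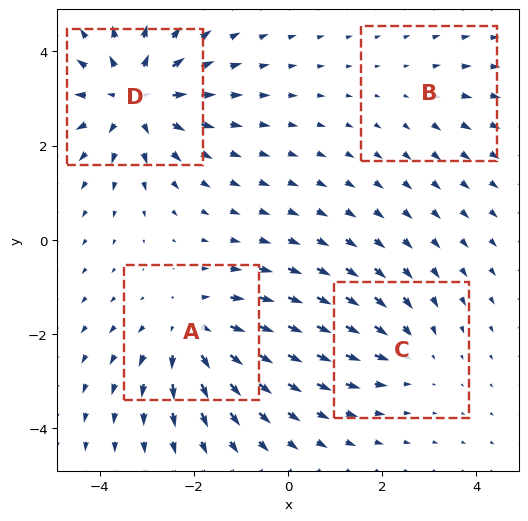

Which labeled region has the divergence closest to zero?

B

Divergence at each region's feature centre — A: about +5, B: about +2, C: about -3, D: about +6. Region B is closest to zero.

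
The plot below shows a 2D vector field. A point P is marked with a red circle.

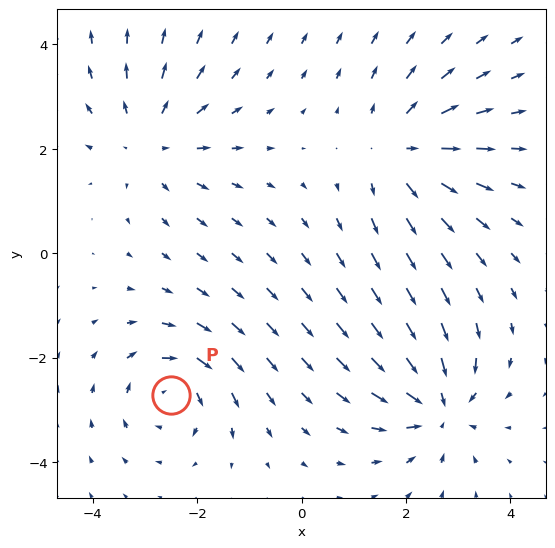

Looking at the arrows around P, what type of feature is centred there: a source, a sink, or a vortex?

vortex

At P (-2.5, -2.7) the arrows circulate clockwise. Divergence ≈0, curl about -5 — near-zero divergence with nonzero curl is a vortex.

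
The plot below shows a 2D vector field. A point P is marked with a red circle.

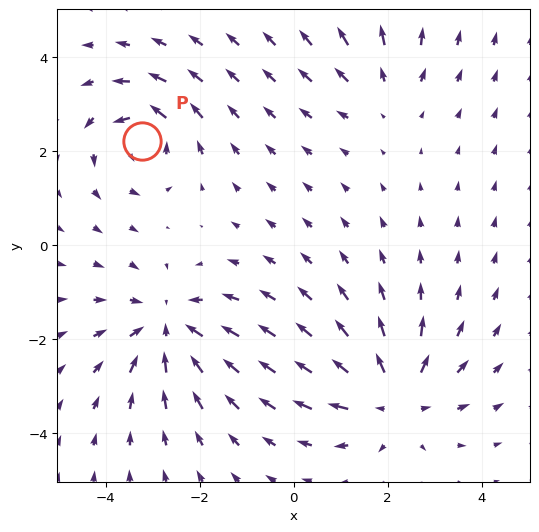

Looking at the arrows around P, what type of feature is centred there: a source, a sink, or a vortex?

vortex

At P (-3.2, 2.2) the arrows circulate counterclockwise. Divergence ≈0, curl about +5 — near-zero divergence with nonzero curl is a vortex.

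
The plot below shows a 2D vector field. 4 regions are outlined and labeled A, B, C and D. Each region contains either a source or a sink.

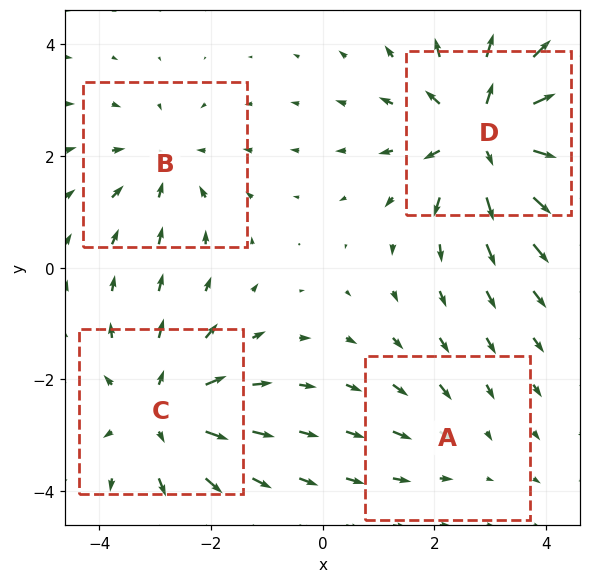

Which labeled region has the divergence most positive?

D

Divergence at each region's feature centre — A: about -2, B: about -3, C: about +4, D: about +7. Region D is most positive.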